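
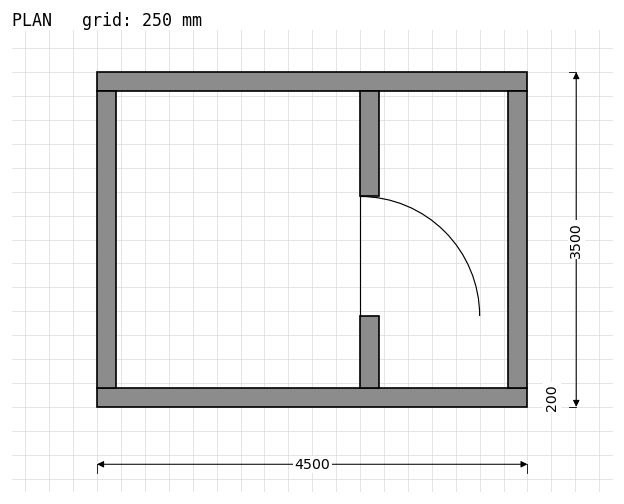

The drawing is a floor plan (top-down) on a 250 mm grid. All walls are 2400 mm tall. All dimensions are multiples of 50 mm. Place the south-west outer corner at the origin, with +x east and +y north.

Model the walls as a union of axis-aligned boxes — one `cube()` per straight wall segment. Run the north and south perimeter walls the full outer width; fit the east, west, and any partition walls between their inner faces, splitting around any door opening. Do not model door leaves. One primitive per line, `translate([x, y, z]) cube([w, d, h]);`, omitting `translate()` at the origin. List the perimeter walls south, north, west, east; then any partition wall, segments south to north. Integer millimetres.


cube([4500, 200, 2400]);
translate([0, 3300, 0]) cube([4500, 200, 2400]);
translate([0, 200, 0]) cube([200, 3100, 2400]);
translate([4300, 200, 0]) cube([200, 3100, 2400]);
translate([2750, 200, 0]) cube([200, 750, 2400]);
translate([2750, 2200, 0]) cube([200, 1100, 2400]);


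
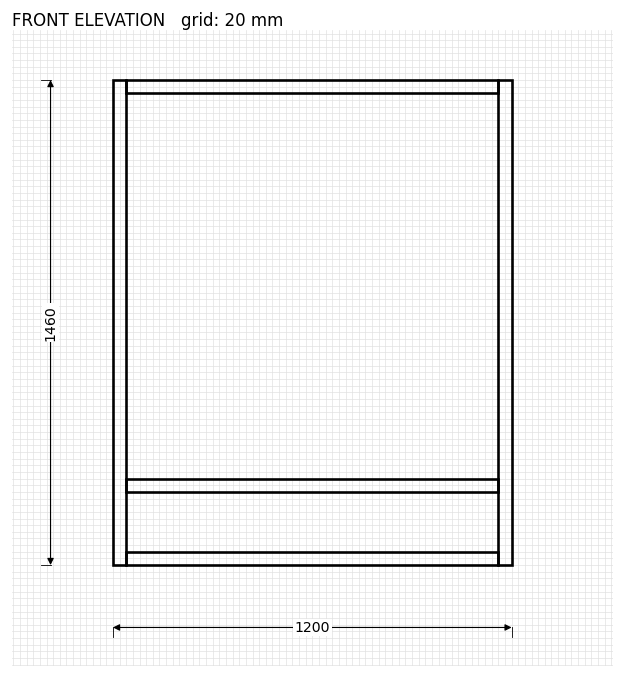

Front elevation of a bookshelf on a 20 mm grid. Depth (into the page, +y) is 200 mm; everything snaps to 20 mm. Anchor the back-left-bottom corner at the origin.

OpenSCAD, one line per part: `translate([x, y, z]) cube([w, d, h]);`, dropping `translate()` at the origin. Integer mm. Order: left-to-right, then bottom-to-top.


cube([40, 200, 1460]);
translate([40, 0, 0]) cube([1120, 200, 40]);
translate([40, 0, 220]) cube([1120, 200, 40]);
translate([40, 0, 1420]) cube([1120, 200, 40]);
translate([1160, 0, 0]) cube([40, 200, 1460]);


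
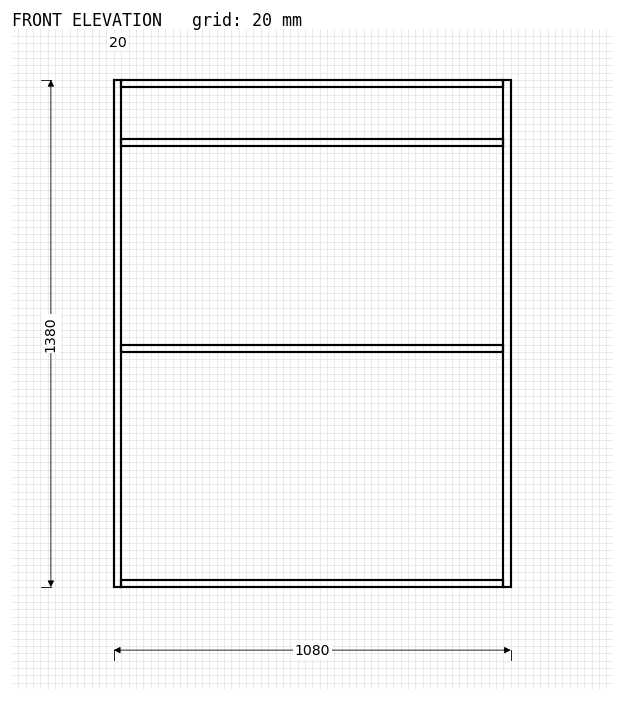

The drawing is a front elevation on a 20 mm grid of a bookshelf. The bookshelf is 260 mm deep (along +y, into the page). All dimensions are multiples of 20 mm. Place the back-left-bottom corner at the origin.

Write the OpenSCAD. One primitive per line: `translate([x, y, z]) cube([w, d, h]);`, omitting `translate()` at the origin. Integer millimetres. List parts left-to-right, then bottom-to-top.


cube([20, 260, 1380]);
translate([20, 0, 0]) cube([1040, 260, 20]);
translate([20, 0, 640]) cube([1040, 260, 20]);
translate([20, 0, 1200]) cube([1040, 260, 20]);
translate([20, 0, 1360]) cube([1040, 260, 20]);
translate([1060, 0, 0]) cube([20, 260, 1380]);


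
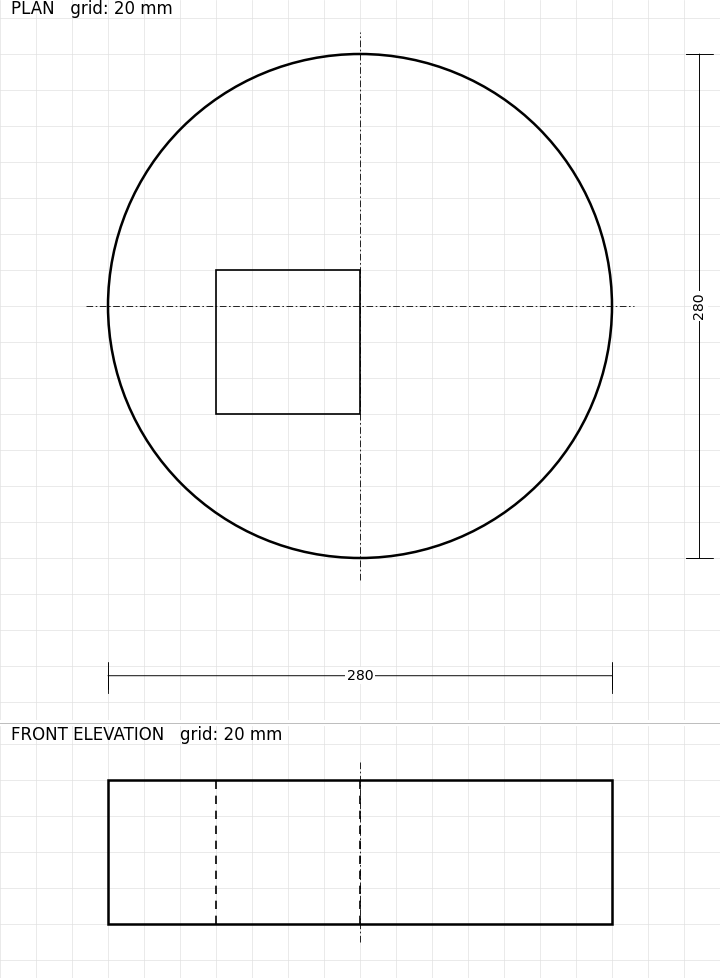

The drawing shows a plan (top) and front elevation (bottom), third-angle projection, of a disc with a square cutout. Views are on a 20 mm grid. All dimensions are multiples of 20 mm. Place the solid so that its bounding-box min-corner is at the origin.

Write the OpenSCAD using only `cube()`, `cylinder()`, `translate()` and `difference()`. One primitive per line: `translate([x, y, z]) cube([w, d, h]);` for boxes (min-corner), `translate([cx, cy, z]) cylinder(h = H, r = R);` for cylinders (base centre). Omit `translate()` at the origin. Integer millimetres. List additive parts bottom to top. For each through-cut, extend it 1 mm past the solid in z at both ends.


difference() {
  translate([140, 140, 0]) cylinder(h = 80, r = 140);
  translate([60, 80, -1]) cube([80, 80, 82]);
}


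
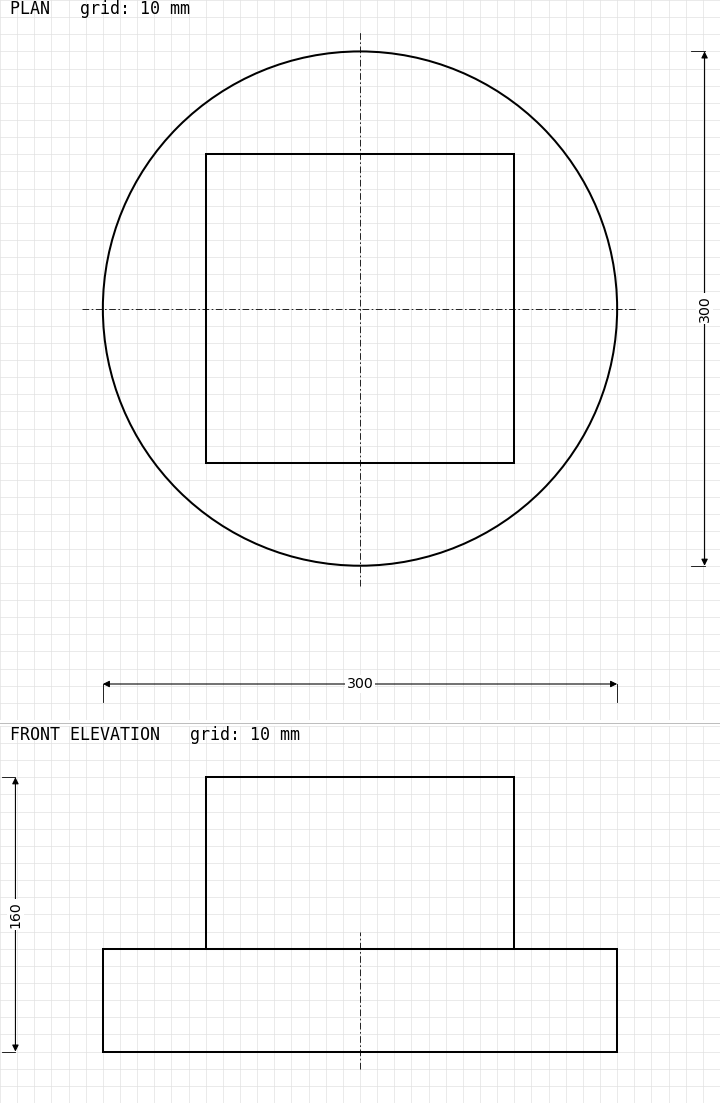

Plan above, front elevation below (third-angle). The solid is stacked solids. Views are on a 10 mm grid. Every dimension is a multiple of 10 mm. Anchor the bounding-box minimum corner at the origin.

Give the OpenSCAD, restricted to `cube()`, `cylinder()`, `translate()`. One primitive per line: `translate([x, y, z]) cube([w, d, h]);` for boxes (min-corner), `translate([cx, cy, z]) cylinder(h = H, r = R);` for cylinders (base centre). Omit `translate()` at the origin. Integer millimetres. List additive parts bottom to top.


translate([150, 150, 0]) cylinder(h = 60, r = 150);
translate([60, 60, 60]) cube([180, 180, 100]);


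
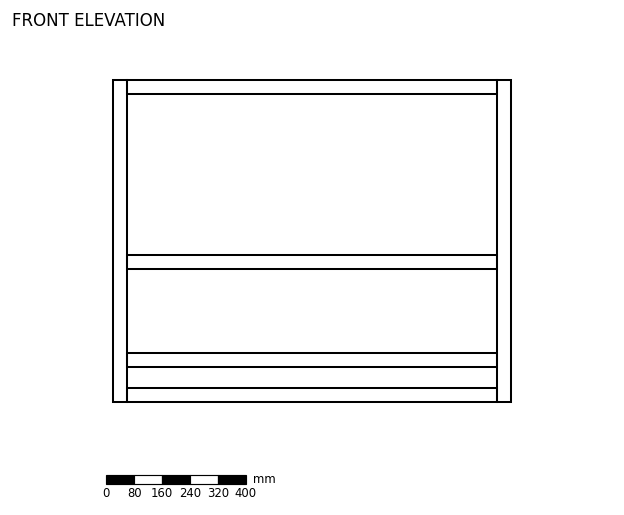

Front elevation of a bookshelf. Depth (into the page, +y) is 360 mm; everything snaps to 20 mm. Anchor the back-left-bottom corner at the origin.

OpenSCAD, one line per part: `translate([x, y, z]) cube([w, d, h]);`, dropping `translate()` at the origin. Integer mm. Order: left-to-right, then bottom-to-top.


cube([40, 360, 920]);
translate([40, 0, 0]) cube([1060, 360, 40]);
translate([40, 0, 100]) cube([1060, 360, 40]);
translate([40, 0, 380]) cube([1060, 360, 40]);
translate([40, 0, 880]) cube([1060, 360, 40]);
translate([1100, 0, 0]) cube([40, 360, 920]);


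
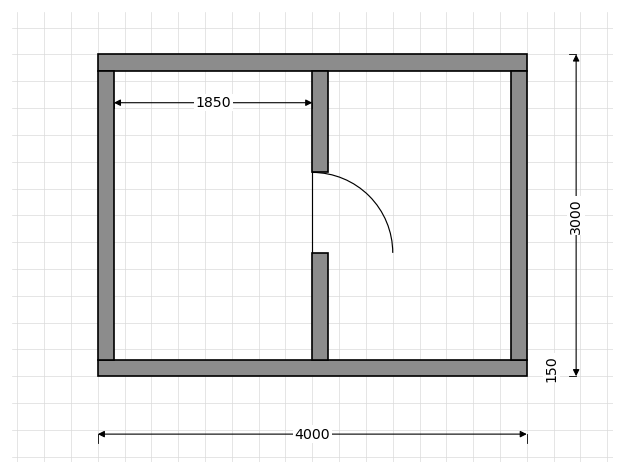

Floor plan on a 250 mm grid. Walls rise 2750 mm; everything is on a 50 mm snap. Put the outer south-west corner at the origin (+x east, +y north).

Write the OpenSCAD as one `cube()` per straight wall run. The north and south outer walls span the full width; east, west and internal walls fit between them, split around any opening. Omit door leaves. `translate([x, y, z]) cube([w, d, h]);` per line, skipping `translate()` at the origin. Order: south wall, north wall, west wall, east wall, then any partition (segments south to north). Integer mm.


cube([4000, 150, 2750]);
translate([0, 2850, 0]) cube([4000, 150, 2750]);
translate([0, 150, 0]) cube([150, 2700, 2750]);
translate([3850, 150, 0]) cube([150, 2700, 2750]);
translate([2000, 150, 0]) cube([150, 1000, 2750]);
translate([2000, 1900, 0]) cube([150, 950, 2750]);


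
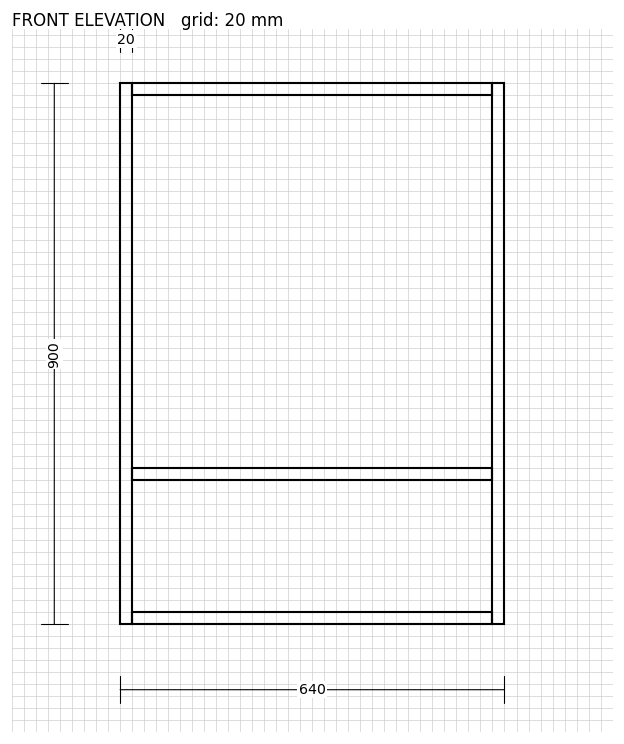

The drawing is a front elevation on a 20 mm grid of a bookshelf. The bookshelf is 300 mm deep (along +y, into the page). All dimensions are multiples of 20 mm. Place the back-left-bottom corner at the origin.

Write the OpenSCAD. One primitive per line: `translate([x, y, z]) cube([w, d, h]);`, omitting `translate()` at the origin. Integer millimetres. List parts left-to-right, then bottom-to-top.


cube([20, 300, 900]);
translate([20, 0, 0]) cube([600, 300, 20]);
translate([20, 0, 240]) cube([600, 300, 20]);
translate([20, 0, 880]) cube([600, 300, 20]);
translate([620, 0, 0]) cube([20, 300, 900]);


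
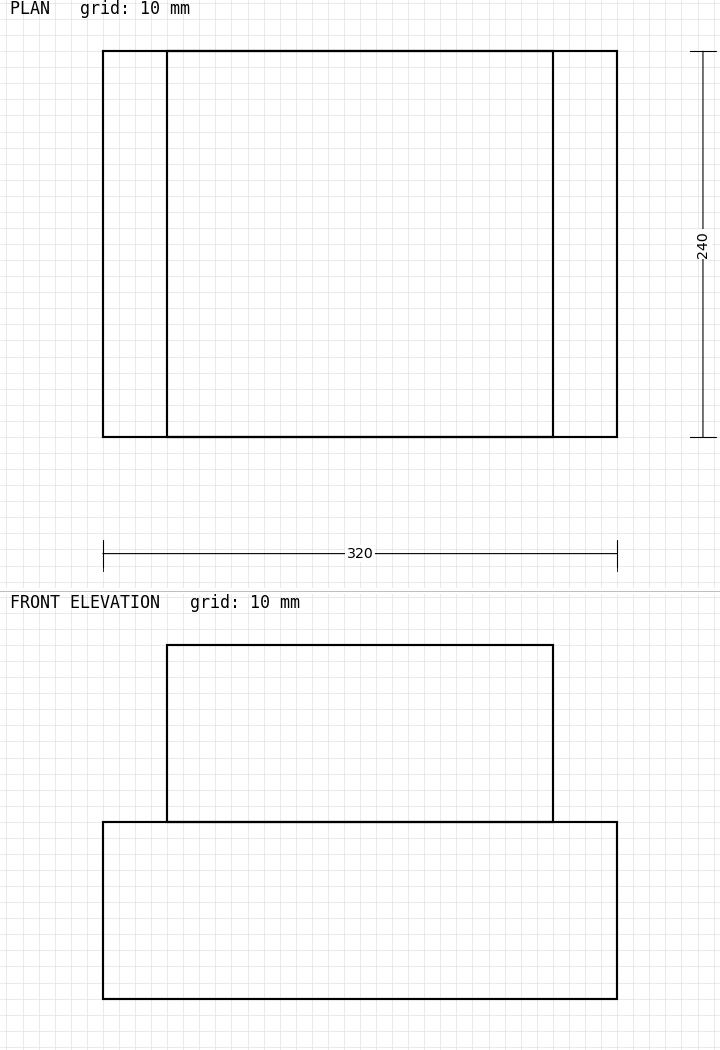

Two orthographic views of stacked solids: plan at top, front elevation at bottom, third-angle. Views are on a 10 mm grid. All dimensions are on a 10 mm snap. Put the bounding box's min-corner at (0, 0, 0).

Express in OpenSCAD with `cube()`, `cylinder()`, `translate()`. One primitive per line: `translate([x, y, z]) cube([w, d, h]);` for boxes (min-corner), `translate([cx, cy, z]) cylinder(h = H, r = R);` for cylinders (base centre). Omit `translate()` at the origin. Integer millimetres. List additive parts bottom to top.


cube([320, 240, 110]);
translate([40, 0, 110]) cube([240, 240, 110]);


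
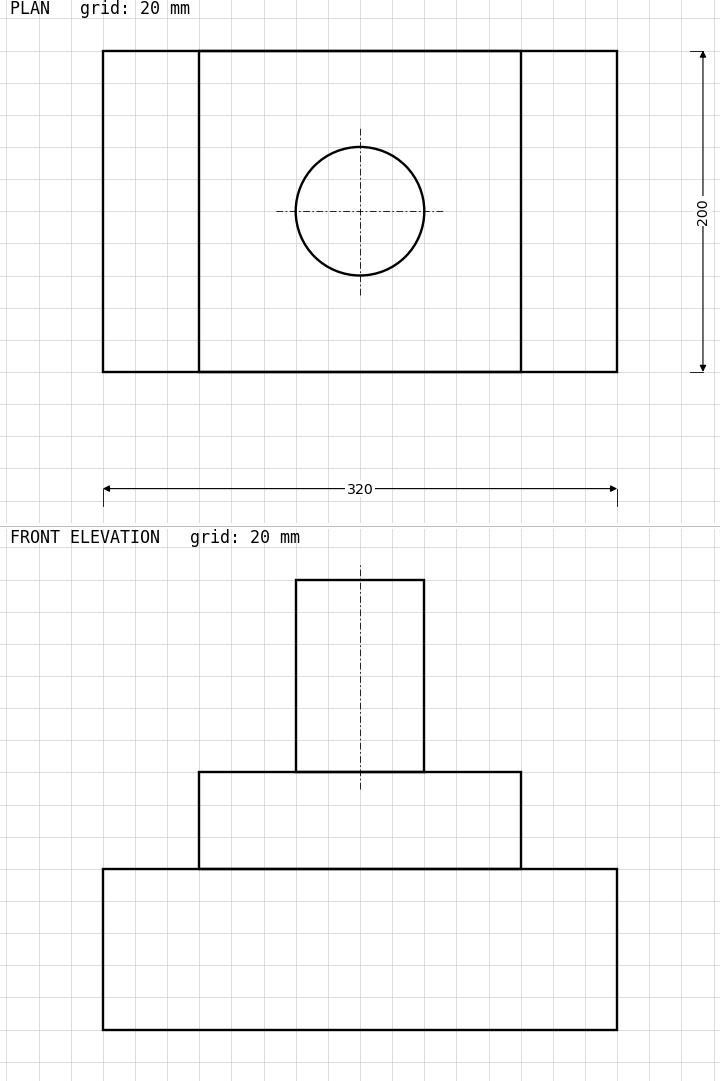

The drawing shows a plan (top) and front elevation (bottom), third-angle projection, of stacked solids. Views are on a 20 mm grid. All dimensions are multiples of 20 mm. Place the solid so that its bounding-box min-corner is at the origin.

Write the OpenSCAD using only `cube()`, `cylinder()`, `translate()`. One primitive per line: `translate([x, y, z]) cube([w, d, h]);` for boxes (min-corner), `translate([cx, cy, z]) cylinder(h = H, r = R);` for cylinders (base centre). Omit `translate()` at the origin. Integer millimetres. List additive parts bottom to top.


cube([320, 200, 100]);
translate([60, 0, 100]) cube([200, 200, 60]);
translate([160, 100, 160]) cylinder(h = 120, r = 40);


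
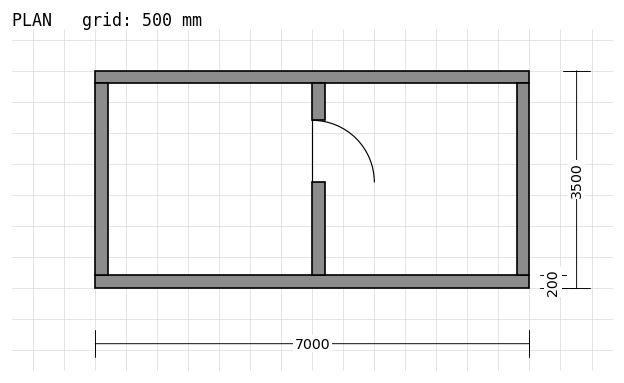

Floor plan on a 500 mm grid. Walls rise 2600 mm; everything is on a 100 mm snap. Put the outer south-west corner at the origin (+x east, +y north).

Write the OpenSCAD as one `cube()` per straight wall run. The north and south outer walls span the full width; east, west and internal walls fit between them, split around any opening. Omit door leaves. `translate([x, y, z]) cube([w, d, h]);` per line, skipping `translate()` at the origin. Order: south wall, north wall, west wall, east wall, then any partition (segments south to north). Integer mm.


cube([7000, 200, 2600]);
translate([0, 3300, 0]) cube([7000, 200, 2600]);
translate([0, 200, 0]) cube([200, 3100, 2600]);
translate([6800, 200, 0]) cube([200, 3100, 2600]);
translate([3500, 200, 0]) cube([200, 1500, 2600]);
translate([3500, 2700, 0]) cube([200, 600, 2600]);


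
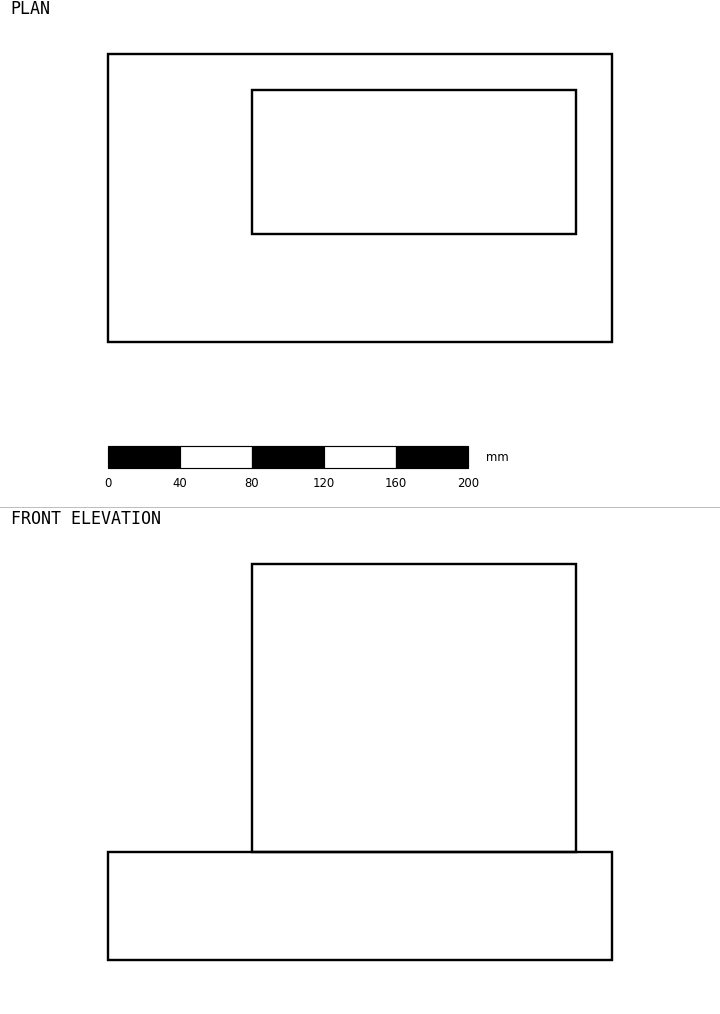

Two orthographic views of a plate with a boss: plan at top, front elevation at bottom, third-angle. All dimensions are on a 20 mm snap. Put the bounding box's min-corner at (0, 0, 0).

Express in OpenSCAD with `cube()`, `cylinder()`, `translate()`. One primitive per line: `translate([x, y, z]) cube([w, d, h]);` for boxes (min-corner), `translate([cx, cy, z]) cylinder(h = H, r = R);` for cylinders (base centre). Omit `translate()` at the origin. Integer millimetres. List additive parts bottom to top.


cube([280, 160, 60]);
translate([80, 60, 60]) cube([180, 80, 160]);


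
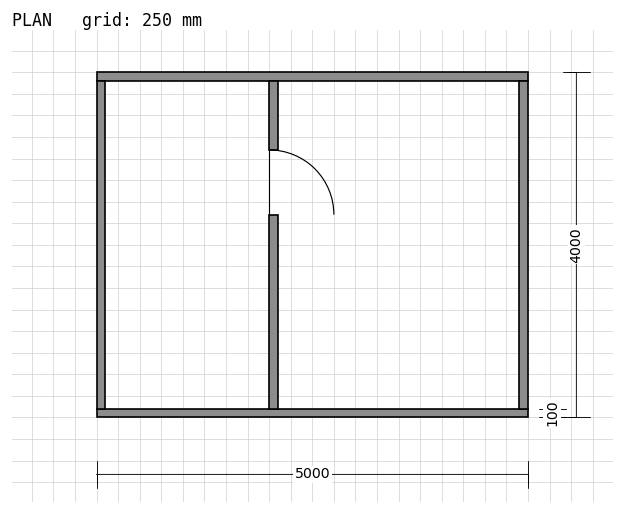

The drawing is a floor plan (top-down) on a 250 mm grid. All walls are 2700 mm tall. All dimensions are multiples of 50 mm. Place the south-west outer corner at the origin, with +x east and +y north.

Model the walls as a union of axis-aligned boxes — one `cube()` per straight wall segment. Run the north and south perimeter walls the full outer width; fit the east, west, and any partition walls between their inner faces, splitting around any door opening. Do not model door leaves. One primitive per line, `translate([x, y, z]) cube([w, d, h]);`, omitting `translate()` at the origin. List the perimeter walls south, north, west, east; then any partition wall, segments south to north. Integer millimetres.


cube([5000, 100, 2700]);
translate([0, 3900, 0]) cube([5000, 100, 2700]);
translate([0, 100, 0]) cube([100, 3800, 2700]);
translate([4900, 100, 0]) cube([100, 3800, 2700]);
translate([2000, 100, 0]) cube([100, 2250, 2700]);
translate([2000, 3100, 0]) cube([100, 800, 2700]);


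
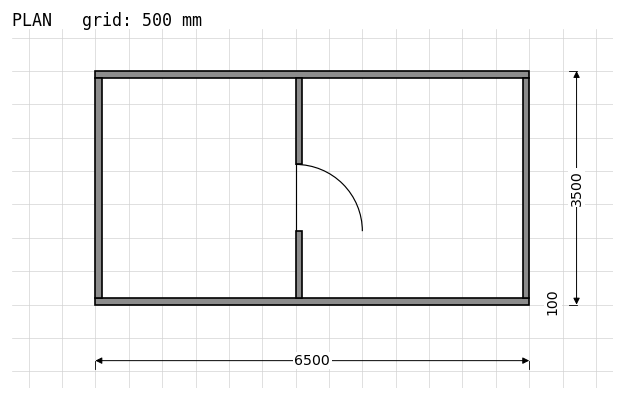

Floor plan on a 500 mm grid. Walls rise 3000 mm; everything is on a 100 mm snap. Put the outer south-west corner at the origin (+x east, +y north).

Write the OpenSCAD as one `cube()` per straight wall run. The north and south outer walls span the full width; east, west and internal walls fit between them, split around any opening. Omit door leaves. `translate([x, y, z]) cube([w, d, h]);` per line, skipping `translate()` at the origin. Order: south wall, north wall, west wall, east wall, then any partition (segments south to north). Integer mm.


cube([6500, 100, 3000]);
translate([0, 3400, 0]) cube([6500, 100, 3000]);
translate([0, 100, 0]) cube([100, 3300, 3000]);
translate([6400, 100, 0]) cube([100, 3300, 3000]);
translate([3000, 100, 0]) cube([100, 1000, 3000]);
translate([3000, 2100, 0]) cube([100, 1300, 3000]);


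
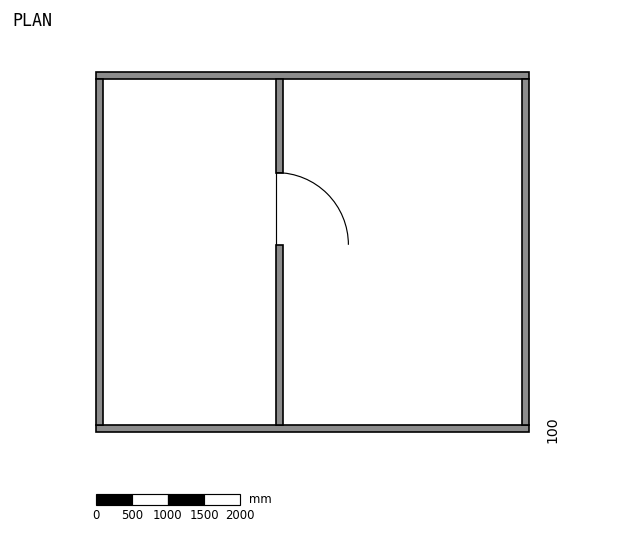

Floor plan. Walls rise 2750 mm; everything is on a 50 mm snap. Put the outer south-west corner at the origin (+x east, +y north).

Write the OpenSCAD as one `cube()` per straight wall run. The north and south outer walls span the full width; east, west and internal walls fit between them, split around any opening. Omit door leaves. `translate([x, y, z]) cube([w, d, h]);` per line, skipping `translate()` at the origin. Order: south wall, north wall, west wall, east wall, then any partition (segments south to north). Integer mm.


cube([6000, 100, 2750]);
translate([0, 4900, 0]) cube([6000, 100, 2750]);
translate([0, 100, 0]) cube([100, 4800, 2750]);
translate([5900, 100, 0]) cube([100, 4800, 2750]);
translate([2500, 100, 0]) cube([100, 2500, 2750]);
translate([2500, 3600, 0]) cube([100, 1300, 2750]);


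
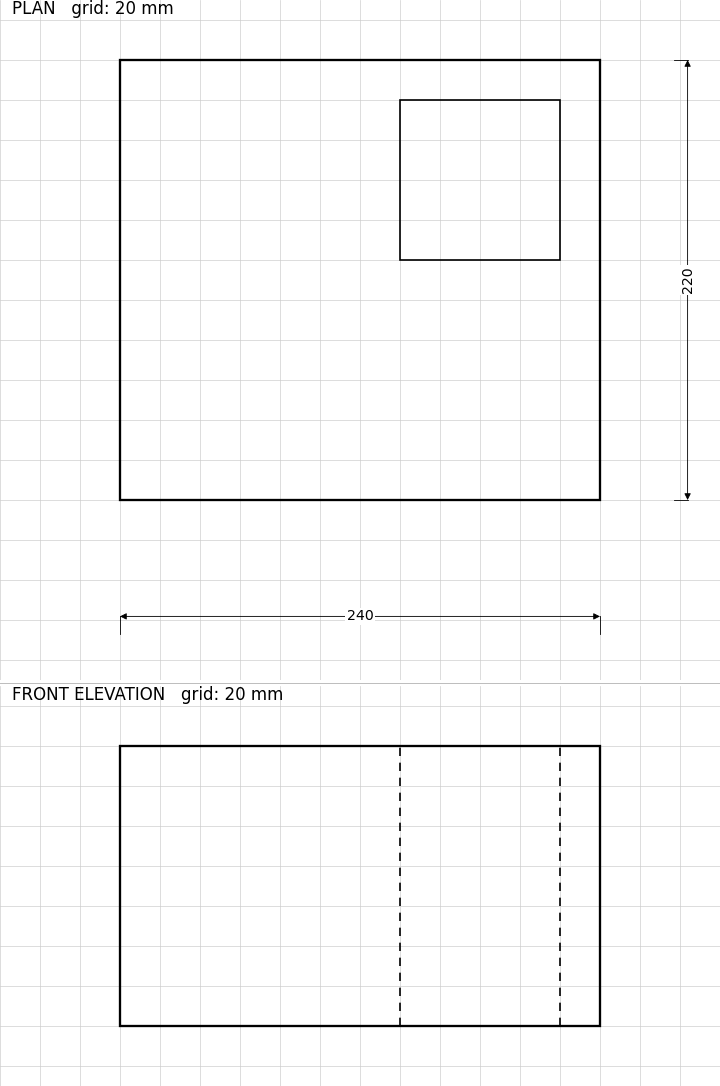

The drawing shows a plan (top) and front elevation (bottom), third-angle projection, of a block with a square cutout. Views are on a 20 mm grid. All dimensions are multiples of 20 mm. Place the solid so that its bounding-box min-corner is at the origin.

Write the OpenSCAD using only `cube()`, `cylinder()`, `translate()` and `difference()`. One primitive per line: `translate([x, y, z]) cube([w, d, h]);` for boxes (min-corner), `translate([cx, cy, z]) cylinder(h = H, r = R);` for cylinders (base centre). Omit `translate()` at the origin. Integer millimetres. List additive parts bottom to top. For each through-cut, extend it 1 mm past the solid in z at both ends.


difference() {
  cube([240, 220, 140]);
  translate([140, 120, -1]) cube([80, 80, 142]);
}


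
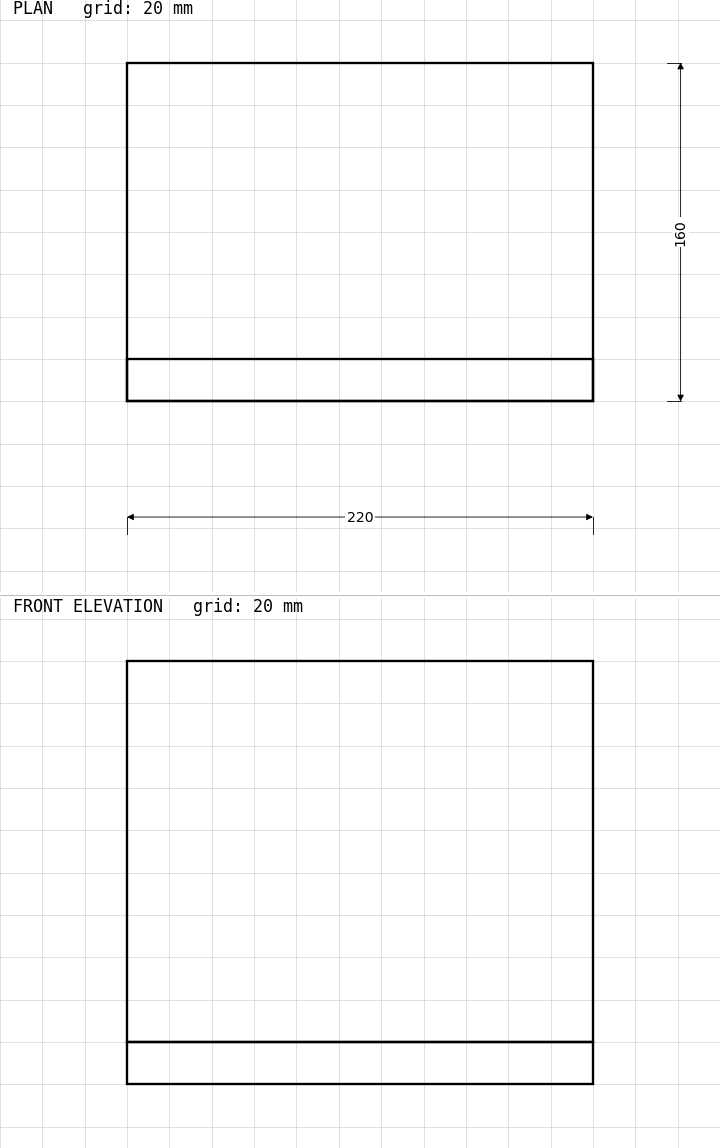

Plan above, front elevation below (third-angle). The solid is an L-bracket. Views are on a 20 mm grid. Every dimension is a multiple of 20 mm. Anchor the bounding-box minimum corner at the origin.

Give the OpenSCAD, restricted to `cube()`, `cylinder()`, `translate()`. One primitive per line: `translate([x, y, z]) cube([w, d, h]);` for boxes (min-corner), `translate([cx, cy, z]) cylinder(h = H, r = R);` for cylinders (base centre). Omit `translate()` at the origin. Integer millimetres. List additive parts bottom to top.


cube([220, 160, 20]);
translate([0, 0, 20]) cube([220, 20, 180]);


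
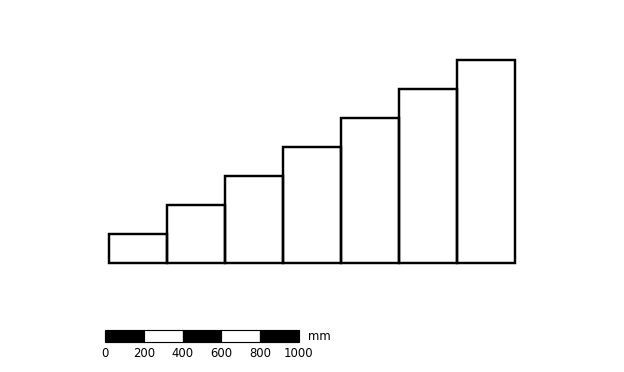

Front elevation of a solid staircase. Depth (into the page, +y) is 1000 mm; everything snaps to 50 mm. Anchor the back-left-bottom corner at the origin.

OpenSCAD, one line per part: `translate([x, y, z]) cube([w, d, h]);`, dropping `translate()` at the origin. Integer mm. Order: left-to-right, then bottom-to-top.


cube([300, 1000, 150]);
translate([300, 0, 0]) cube([300, 1000, 300]);
translate([600, 0, 0]) cube([300, 1000, 450]);
translate([900, 0, 0]) cube([300, 1000, 600]);
translate([1200, 0, 0]) cube([300, 1000, 750]);
translate([1500, 0, 0]) cube([300, 1000, 900]);
translate([1800, 0, 0]) cube([300, 1000, 1050]);


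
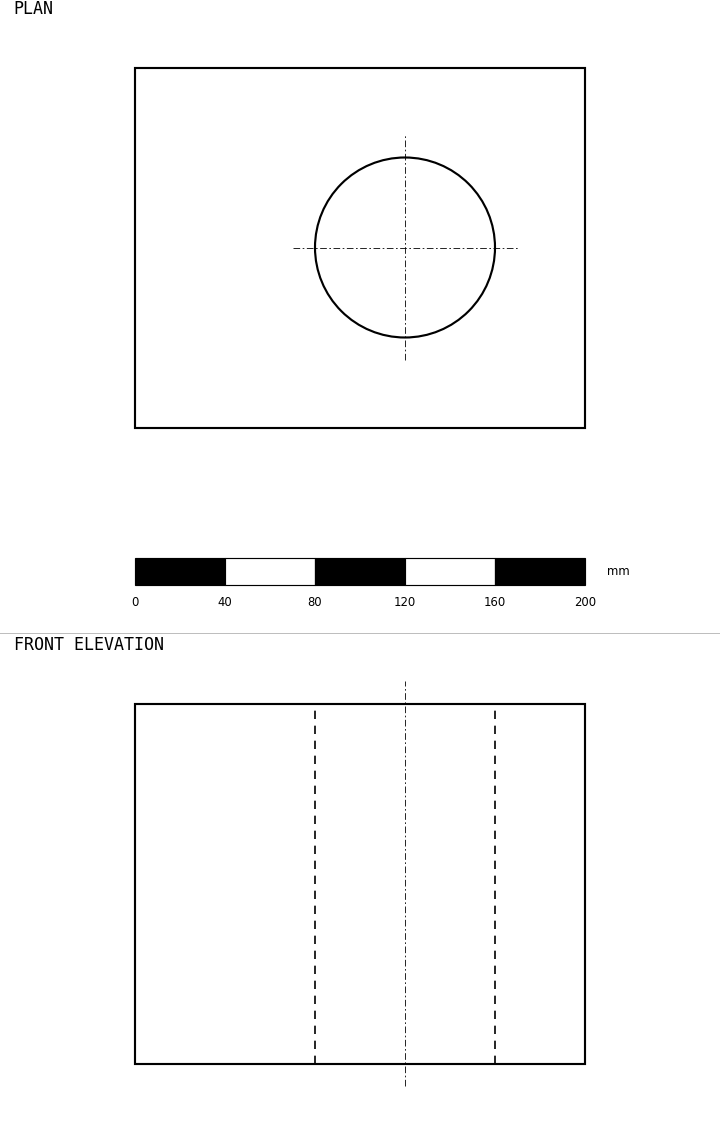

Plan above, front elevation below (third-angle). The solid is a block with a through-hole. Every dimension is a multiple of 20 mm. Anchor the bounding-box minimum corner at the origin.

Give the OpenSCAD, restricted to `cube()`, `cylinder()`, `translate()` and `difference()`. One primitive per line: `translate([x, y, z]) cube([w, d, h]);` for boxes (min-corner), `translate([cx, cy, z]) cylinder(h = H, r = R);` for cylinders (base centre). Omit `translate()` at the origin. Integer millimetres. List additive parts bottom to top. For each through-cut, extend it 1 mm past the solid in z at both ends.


difference() {
  cube([200, 160, 160]);
  translate([120, 80, -1]) cylinder(h = 162, r = 40);
}


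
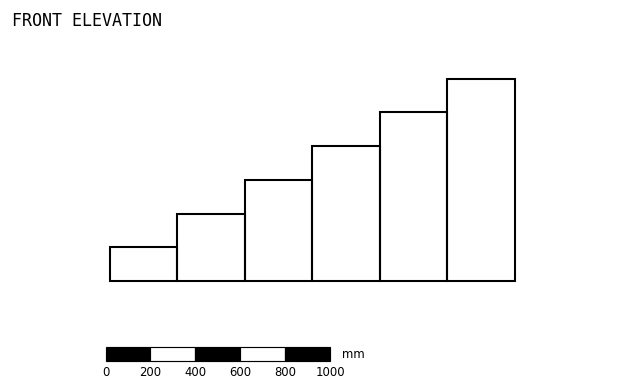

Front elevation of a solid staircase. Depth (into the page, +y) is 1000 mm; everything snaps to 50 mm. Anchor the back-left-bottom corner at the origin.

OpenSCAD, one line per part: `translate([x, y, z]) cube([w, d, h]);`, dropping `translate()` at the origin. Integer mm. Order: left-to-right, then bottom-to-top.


cube([300, 1000, 150]);
translate([300, 0, 0]) cube([300, 1000, 300]);
translate([600, 0, 0]) cube([300, 1000, 450]);
translate([900, 0, 0]) cube([300, 1000, 600]);
translate([1200, 0, 0]) cube([300, 1000, 750]);
translate([1500, 0, 0]) cube([300, 1000, 900]);


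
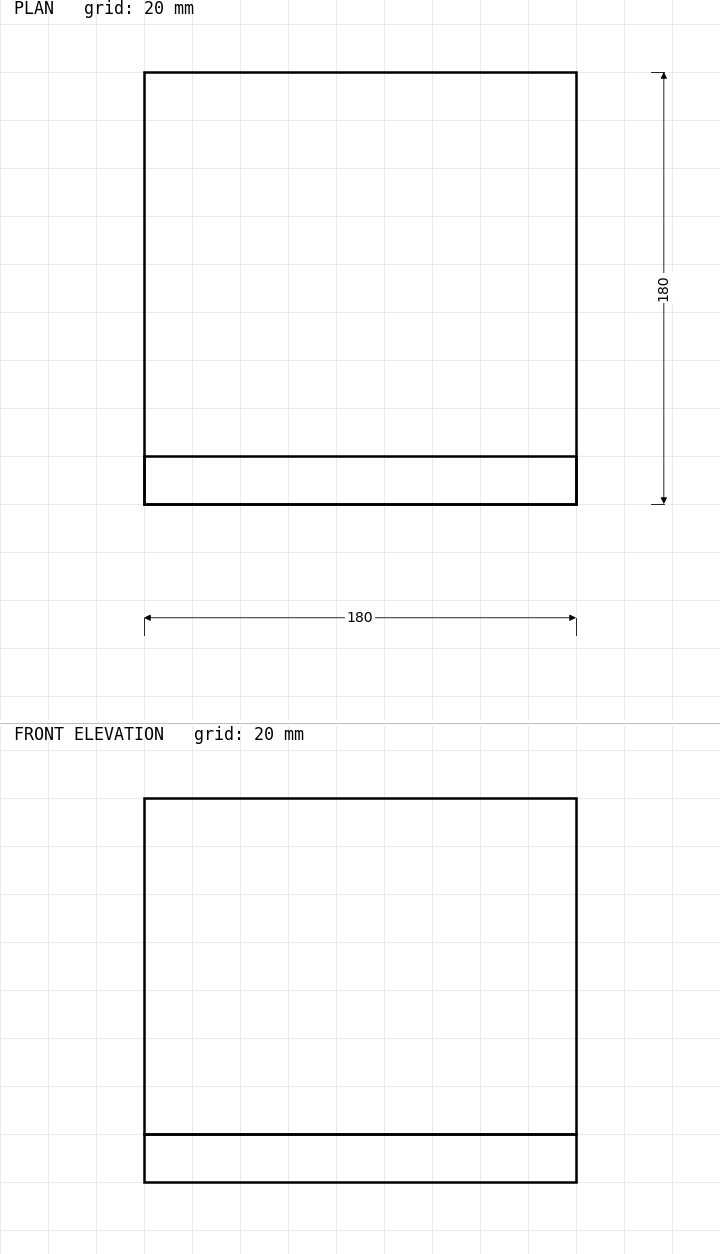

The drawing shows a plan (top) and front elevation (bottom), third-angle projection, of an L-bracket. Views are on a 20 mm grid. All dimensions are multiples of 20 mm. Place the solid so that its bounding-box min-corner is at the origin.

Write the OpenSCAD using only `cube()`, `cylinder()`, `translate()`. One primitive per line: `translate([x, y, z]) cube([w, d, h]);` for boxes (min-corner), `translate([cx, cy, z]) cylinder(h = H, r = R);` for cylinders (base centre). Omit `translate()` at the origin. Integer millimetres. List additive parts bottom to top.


cube([180, 180, 20]);
translate([0, 0, 20]) cube([180, 20, 140]);


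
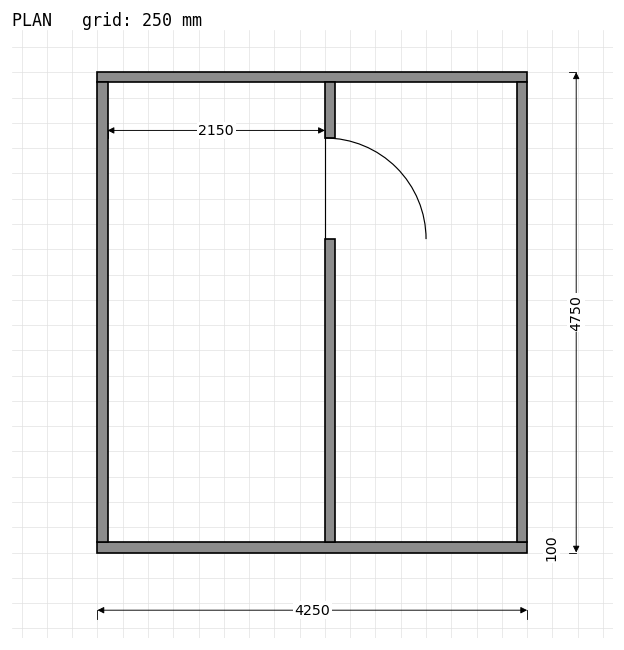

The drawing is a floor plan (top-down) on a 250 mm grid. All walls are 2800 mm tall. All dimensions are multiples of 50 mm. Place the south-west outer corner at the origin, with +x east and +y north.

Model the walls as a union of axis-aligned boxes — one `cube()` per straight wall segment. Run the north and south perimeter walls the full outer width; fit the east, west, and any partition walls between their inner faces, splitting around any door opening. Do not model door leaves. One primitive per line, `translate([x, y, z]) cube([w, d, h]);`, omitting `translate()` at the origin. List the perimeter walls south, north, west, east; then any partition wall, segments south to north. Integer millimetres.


cube([4250, 100, 2800]);
translate([0, 4650, 0]) cube([4250, 100, 2800]);
translate([0, 100, 0]) cube([100, 4550, 2800]);
translate([4150, 100, 0]) cube([100, 4550, 2800]);
translate([2250, 100, 0]) cube([100, 3000, 2800]);
translate([2250, 4100, 0]) cube([100, 550, 2800]);


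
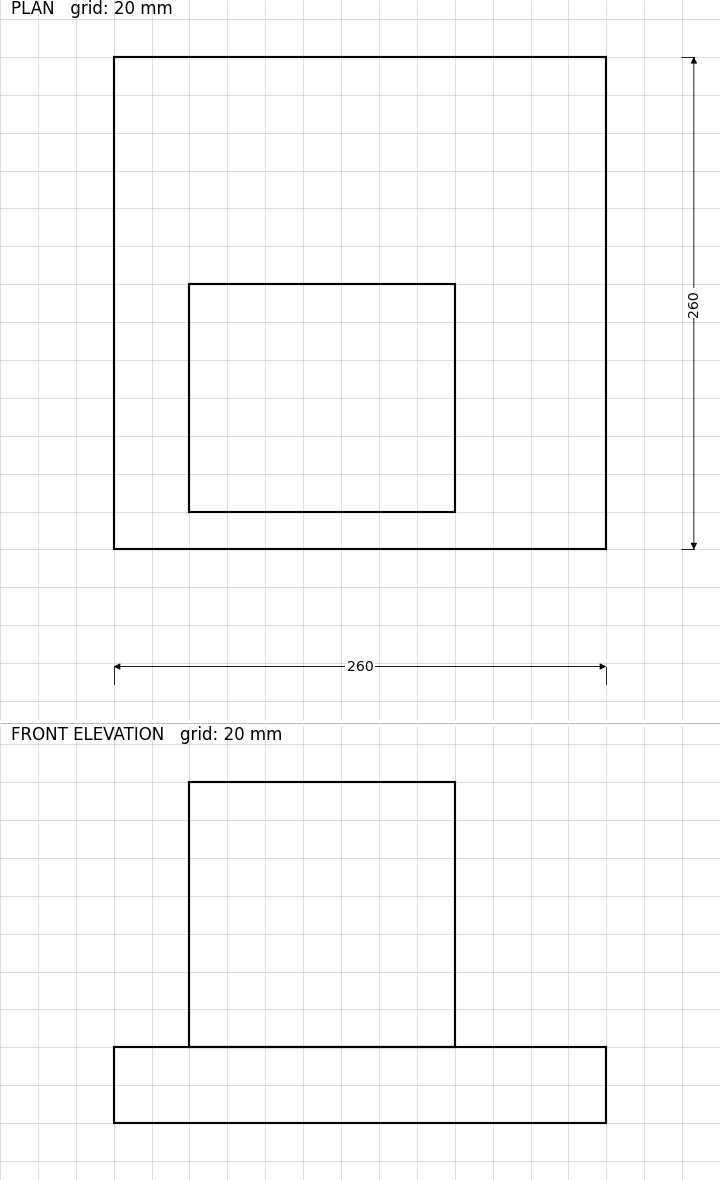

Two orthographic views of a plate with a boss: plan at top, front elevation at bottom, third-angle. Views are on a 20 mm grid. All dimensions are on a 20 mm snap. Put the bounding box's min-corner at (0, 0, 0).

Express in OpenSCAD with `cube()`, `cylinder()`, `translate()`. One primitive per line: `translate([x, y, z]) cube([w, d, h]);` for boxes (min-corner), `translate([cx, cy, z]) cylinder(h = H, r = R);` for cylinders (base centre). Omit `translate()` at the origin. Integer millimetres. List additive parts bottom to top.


cube([260, 260, 40]);
translate([40, 20, 40]) cube([140, 120, 140]);


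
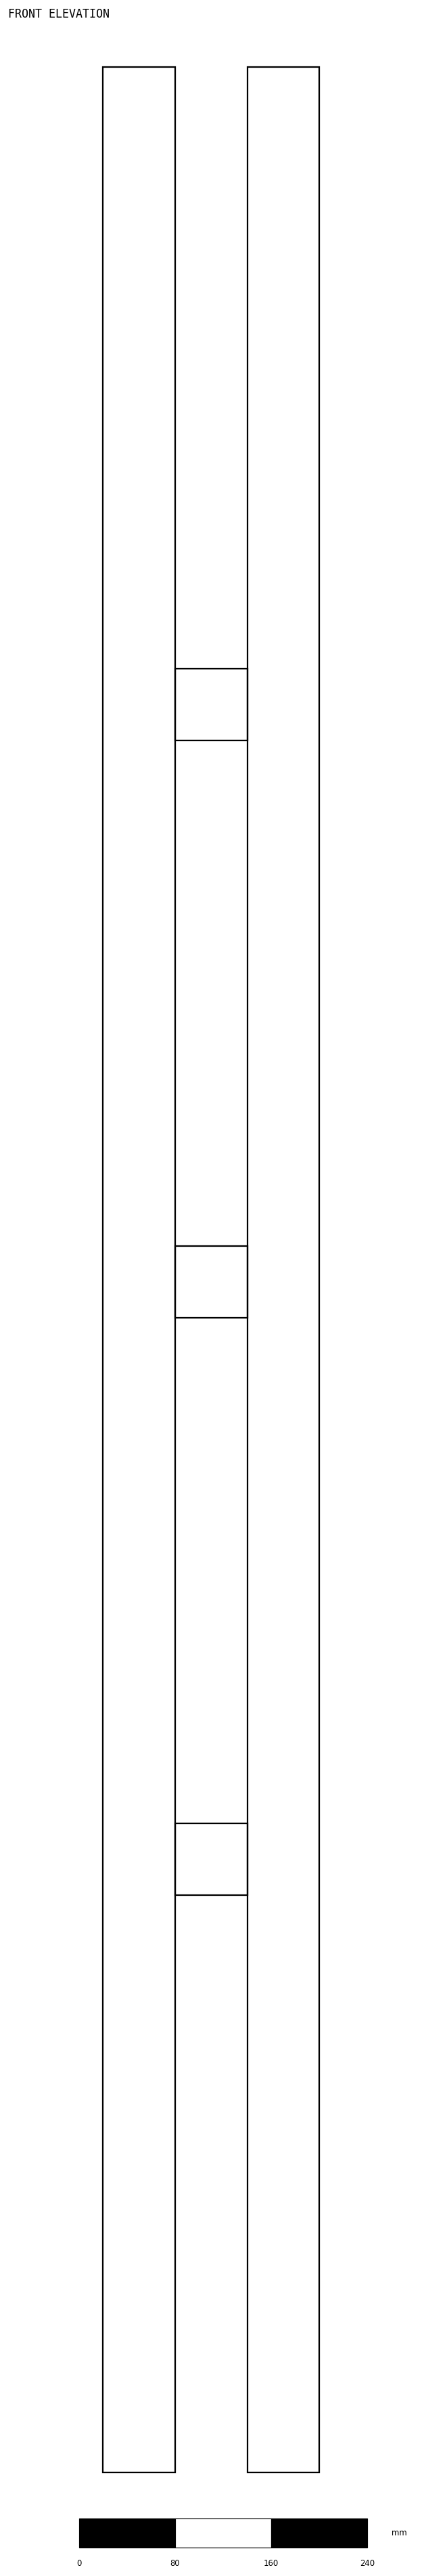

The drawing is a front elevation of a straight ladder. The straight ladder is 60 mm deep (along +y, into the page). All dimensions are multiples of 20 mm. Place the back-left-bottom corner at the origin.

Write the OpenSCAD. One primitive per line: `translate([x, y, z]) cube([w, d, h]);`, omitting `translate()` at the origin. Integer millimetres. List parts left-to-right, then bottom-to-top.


cube([60, 60, 2000]);
translate([60, 0, 480]) cube([60, 60, 60]);
translate([60, 0, 960]) cube([60, 60, 60]);
translate([60, 0, 1440]) cube([60, 60, 60]);
translate([120, 0, 0]) cube([60, 60, 2000]);


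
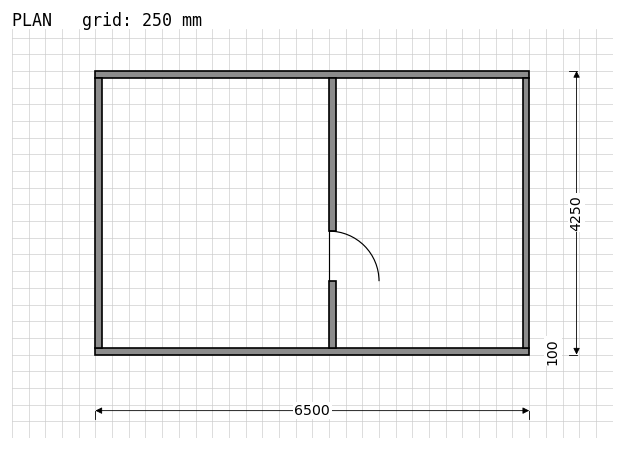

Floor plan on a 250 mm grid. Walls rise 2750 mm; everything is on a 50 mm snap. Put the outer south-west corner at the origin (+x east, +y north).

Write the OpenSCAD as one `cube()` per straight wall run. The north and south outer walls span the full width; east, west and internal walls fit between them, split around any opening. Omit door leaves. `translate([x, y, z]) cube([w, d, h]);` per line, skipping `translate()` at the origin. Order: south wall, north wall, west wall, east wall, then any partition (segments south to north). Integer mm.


cube([6500, 100, 2750]);
translate([0, 4150, 0]) cube([6500, 100, 2750]);
translate([0, 100, 0]) cube([100, 4050, 2750]);
translate([6400, 100, 0]) cube([100, 4050, 2750]);
translate([3500, 100, 0]) cube([100, 1000, 2750]);
translate([3500, 1850, 0]) cube([100, 2300, 2750]);


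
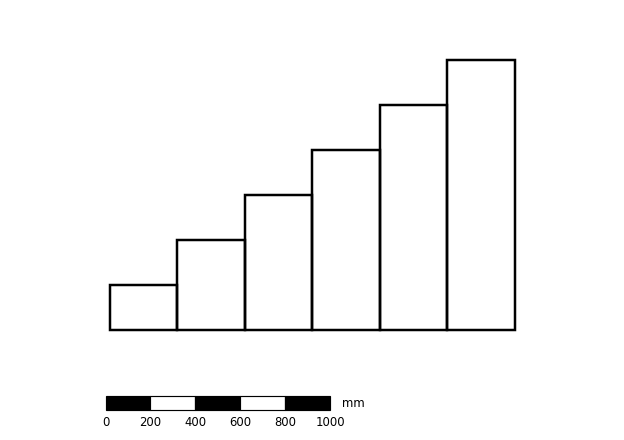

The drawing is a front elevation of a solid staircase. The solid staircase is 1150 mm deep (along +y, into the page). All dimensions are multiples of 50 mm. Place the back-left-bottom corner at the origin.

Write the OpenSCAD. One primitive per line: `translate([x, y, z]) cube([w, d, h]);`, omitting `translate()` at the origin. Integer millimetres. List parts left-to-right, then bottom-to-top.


cube([300, 1150, 200]);
translate([300, 0, 0]) cube([300, 1150, 400]);
translate([600, 0, 0]) cube([300, 1150, 600]);
translate([900, 0, 0]) cube([300, 1150, 800]);
translate([1200, 0, 0]) cube([300, 1150, 1000]);
translate([1500, 0, 0]) cube([300, 1150, 1200]);


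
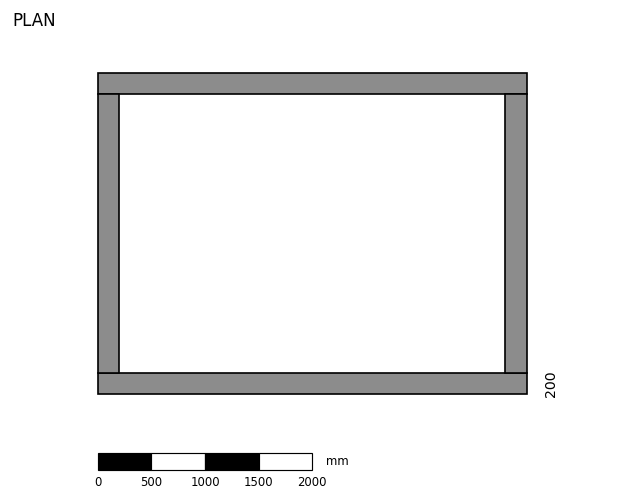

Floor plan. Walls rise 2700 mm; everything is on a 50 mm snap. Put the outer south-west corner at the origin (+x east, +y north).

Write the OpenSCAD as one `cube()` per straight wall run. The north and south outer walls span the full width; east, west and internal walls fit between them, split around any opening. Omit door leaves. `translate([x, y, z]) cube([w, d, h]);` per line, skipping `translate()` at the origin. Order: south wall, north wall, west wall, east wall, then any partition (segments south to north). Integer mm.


cube([4000, 200, 2700]);
translate([0, 2800, 0]) cube([4000, 200, 2700]);
translate([0, 200, 0]) cube([200, 2600, 2700]);
translate([3800, 200, 0]) cube([200, 2600, 2700]);


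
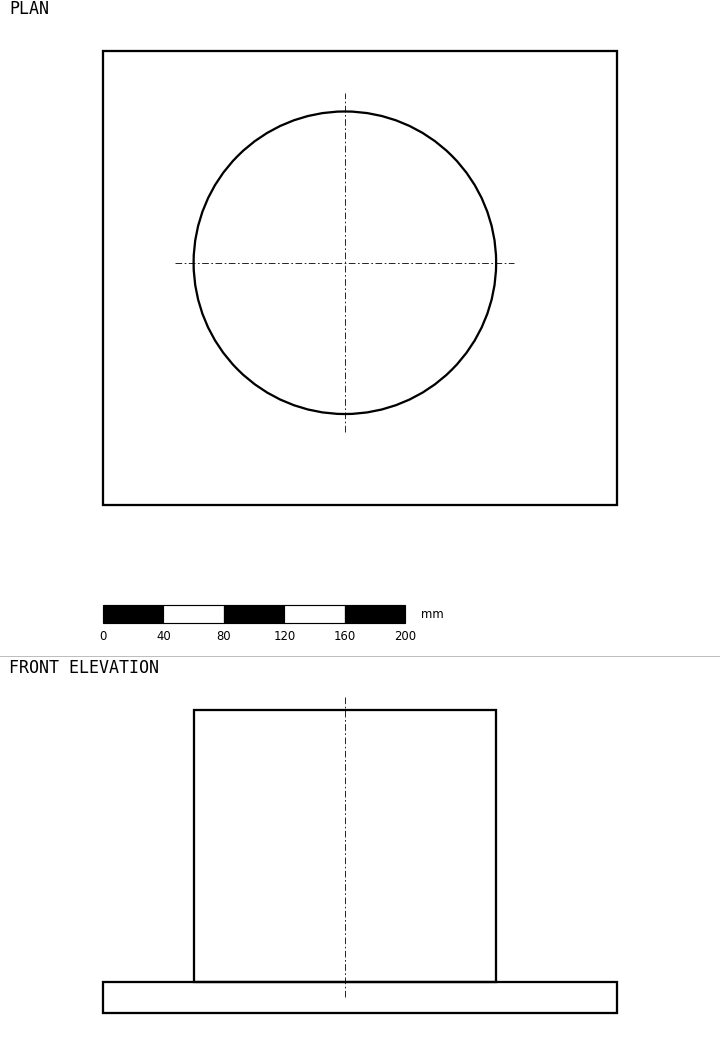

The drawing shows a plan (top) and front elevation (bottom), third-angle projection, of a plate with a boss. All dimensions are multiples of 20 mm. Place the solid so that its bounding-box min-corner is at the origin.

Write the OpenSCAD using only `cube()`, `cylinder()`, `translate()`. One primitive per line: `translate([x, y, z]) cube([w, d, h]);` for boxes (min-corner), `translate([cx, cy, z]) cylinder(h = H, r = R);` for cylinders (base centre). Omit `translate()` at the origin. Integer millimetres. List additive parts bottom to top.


cube([340, 300, 20]);
translate([160, 160, 20]) cylinder(h = 180, r = 100);


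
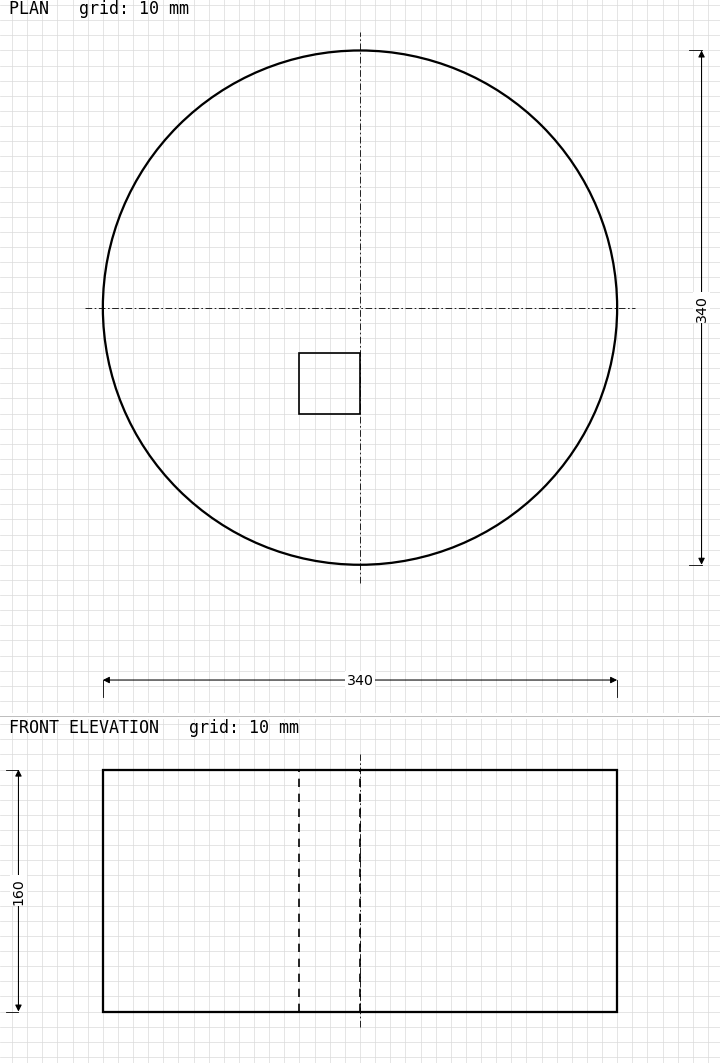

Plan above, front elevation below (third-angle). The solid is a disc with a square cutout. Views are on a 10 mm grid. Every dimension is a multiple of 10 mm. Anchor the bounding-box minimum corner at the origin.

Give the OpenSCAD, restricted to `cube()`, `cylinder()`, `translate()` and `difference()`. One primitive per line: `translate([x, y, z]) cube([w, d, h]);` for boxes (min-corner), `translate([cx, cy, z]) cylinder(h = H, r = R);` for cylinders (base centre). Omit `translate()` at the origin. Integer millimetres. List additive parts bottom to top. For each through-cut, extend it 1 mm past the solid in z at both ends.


difference() {
  translate([170, 170, 0]) cylinder(h = 160, r = 170);
  translate([130, 100, -1]) cube([40, 40, 162]);
}


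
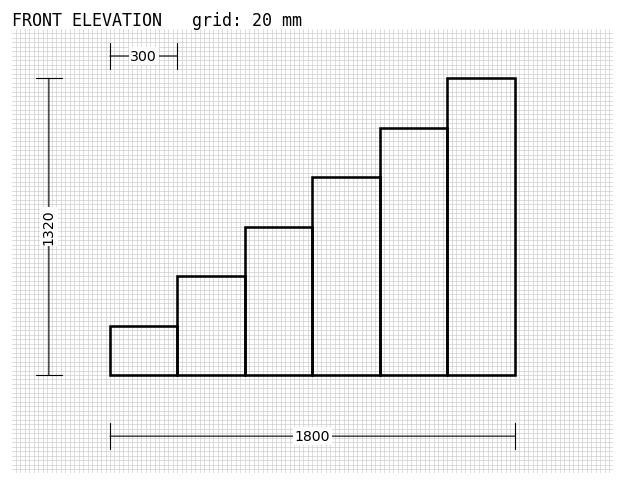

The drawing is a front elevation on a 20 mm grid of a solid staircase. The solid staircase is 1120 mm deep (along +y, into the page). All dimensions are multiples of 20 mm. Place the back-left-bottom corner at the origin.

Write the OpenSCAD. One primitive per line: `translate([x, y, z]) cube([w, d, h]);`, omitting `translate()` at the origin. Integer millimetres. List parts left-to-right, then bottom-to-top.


cube([300, 1120, 220]);
translate([300, 0, 0]) cube([300, 1120, 440]);
translate([600, 0, 0]) cube([300, 1120, 660]);
translate([900, 0, 0]) cube([300, 1120, 880]);
translate([1200, 0, 0]) cube([300, 1120, 1100]);
translate([1500, 0, 0]) cube([300, 1120, 1320]);


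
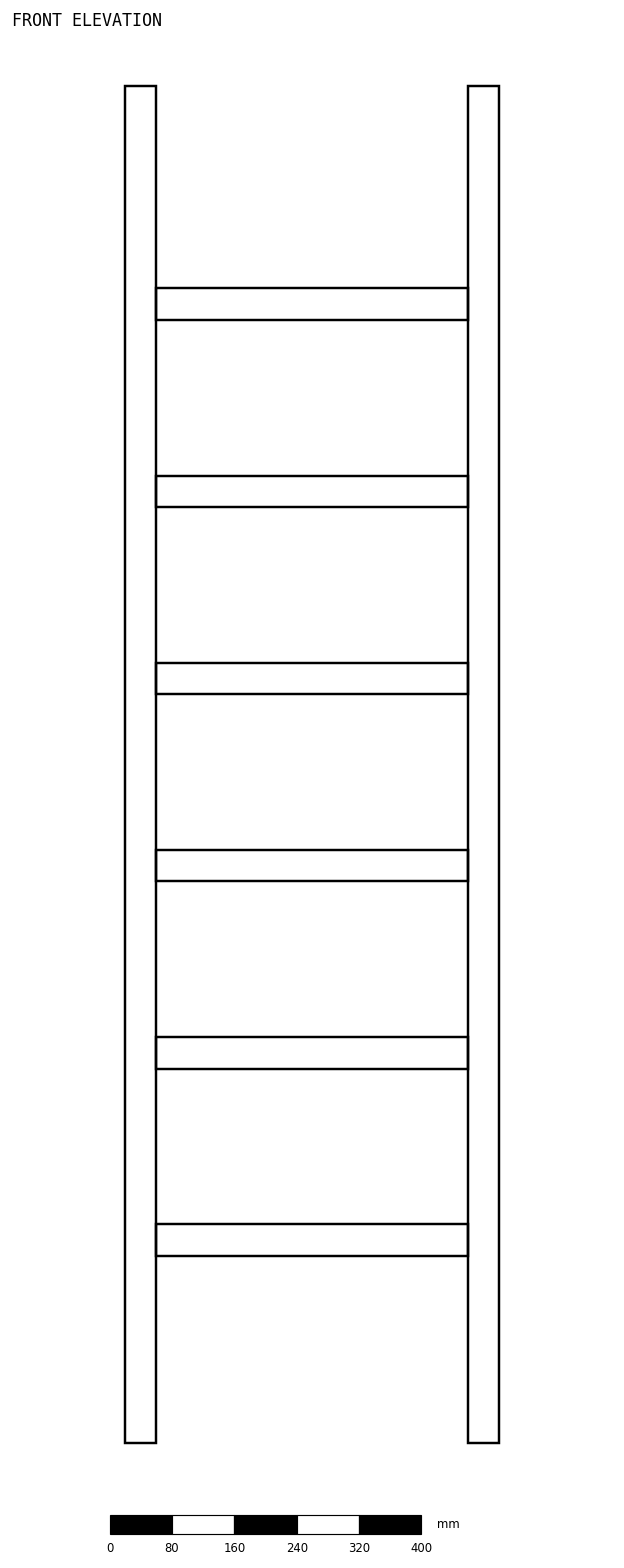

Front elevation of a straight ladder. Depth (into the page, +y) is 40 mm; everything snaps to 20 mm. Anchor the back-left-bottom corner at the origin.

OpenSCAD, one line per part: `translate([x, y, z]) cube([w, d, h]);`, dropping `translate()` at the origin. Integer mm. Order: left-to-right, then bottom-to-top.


cube([40, 40, 1740]);
translate([40, 0, 240]) cube([400, 40, 40]);
translate([40, 0, 480]) cube([400, 40, 40]);
translate([40, 0, 720]) cube([400, 40, 40]);
translate([40, 0, 960]) cube([400, 40, 40]);
translate([40, 0, 1200]) cube([400, 40, 40]);
translate([40, 0, 1440]) cube([400, 40, 40]);
translate([440, 0, 0]) cube([40, 40, 1740]);


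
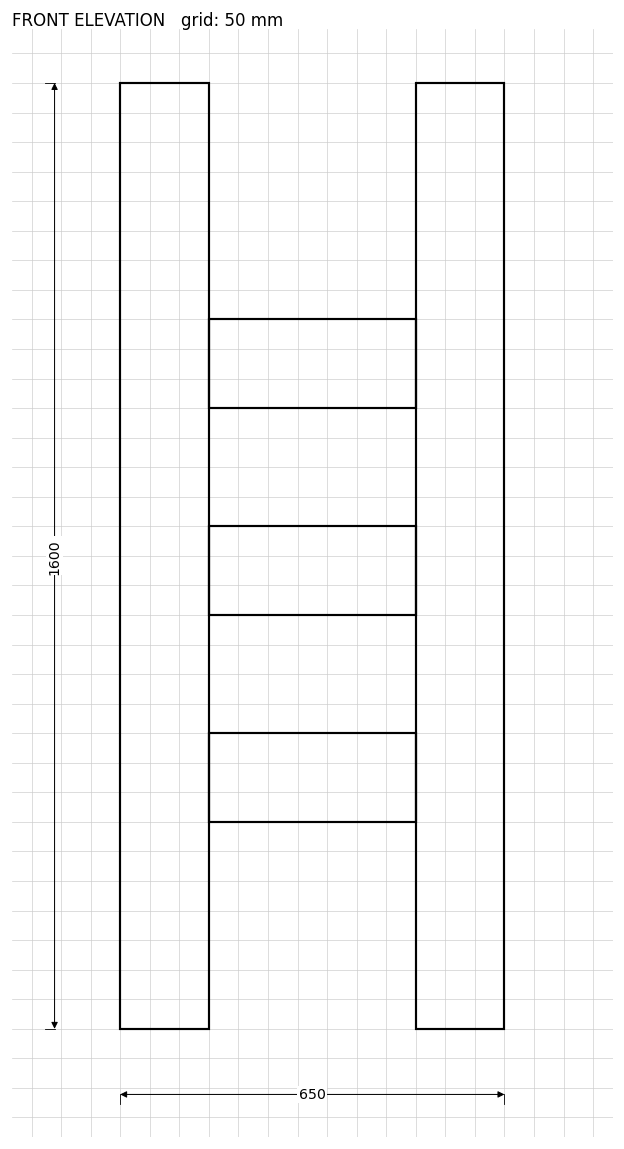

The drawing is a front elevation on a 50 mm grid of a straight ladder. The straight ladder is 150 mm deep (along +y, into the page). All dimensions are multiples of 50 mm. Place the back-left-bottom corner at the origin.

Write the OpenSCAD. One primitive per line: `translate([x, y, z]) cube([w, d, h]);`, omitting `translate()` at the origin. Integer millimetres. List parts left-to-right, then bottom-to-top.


cube([150, 150, 1600]);
translate([150, 0, 350]) cube([350, 150, 150]);
translate([150, 0, 700]) cube([350, 150, 150]);
translate([150, 0, 1050]) cube([350, 150, 150]);
translate([500, 0, 0]) cube([150, 150, 1600]);


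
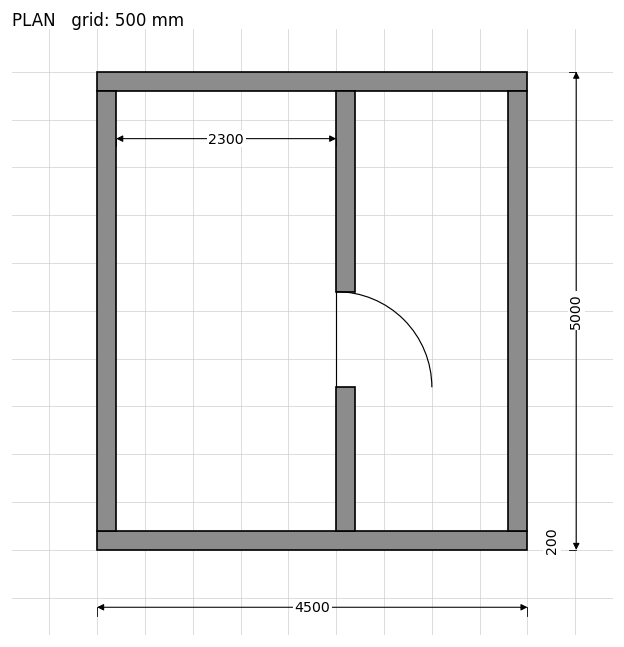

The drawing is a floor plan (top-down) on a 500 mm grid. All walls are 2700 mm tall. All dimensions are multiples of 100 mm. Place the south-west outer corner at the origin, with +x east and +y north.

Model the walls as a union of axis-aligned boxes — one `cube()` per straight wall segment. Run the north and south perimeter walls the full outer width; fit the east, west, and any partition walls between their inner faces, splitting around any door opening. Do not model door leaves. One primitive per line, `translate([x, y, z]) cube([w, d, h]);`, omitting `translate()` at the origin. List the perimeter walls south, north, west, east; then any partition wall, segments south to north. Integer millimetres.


cube([4500, 200, 2700]);
translate([0, 4800, 0]) cube([4500, 200, 2700]);
translate([0, 200, 0]) cube([200, 4600, 2700]);
translate([4300, 200, 0]) cube([200, 4600, 2700]);
translate([2500, 200, 0]) cube([200, 1500, 2700]);
translate([2500, 2700, 0]) cube([200, 2100, 2700]);


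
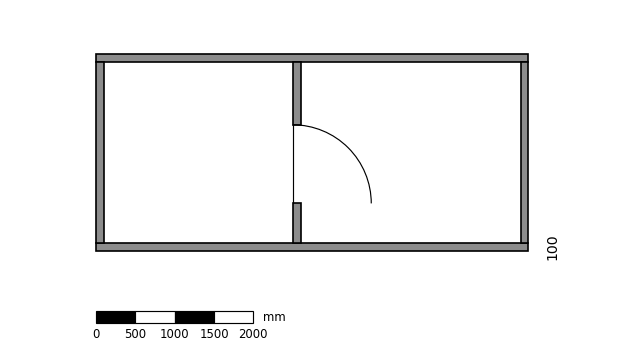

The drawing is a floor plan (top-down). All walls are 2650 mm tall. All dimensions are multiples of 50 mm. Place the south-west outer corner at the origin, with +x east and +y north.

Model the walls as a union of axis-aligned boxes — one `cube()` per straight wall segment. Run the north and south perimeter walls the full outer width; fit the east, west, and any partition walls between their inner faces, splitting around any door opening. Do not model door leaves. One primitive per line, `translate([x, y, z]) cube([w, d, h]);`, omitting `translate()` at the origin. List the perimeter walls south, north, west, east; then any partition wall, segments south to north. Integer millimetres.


cube([5500, 100, 2650]);
translate([0, 2400, 0]) cube([5500, 100, 2650]);
translate([0, 100, 0]) cube([100, 2300, 2650]);
translate([5400, 100, 0]) cube([100, 2300, 2650]);
translate([2500, 100, 0]) cube([100, 500, 2650]);
translate([2500, 1600, 0]) cube([100, 800, 2650]);


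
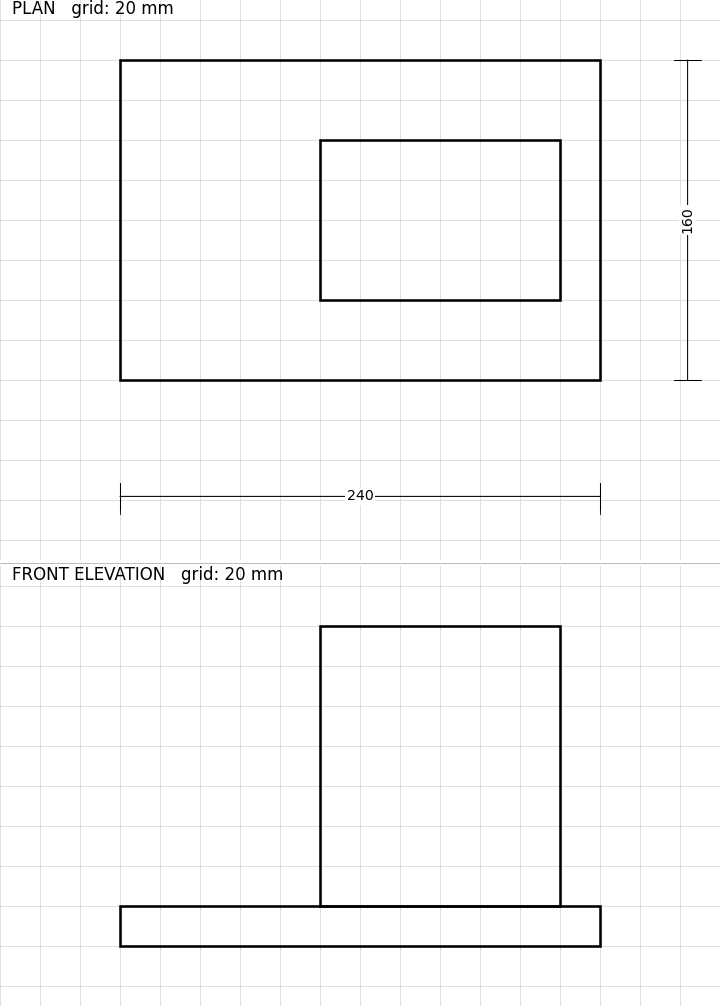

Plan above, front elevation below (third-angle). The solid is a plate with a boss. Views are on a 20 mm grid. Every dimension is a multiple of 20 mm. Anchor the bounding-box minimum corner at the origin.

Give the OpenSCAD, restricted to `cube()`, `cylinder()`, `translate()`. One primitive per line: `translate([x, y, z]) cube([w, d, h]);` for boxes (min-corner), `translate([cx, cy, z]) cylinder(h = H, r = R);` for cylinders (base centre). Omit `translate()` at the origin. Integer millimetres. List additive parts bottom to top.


cube([240, 160, 20]);
translate([100, 40, 20]) cube([120, 80, 140]);


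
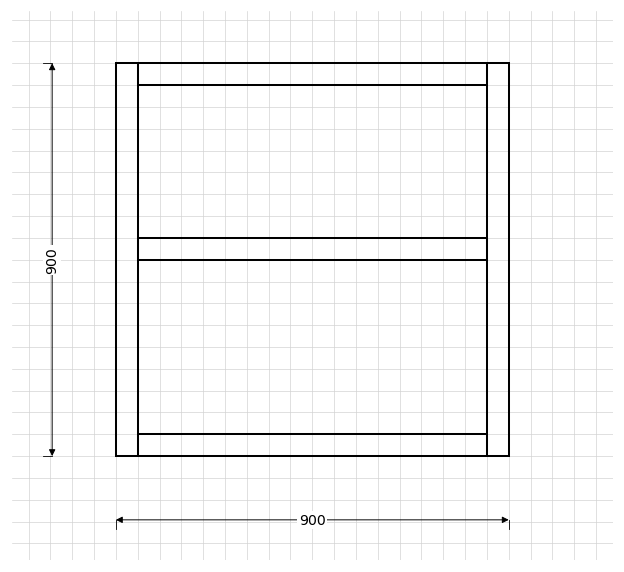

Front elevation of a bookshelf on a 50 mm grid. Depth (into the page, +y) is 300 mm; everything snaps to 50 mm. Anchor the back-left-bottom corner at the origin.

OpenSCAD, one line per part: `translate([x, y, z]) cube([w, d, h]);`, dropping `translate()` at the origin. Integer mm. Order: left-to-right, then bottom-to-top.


cube([50, 300, 900]);
translate([50, 0, 0]) cube([800, 300, 50]);
translate([50, 0, 450]) cube([800, 300, 50]);
translate([50, 0, 850]) cube([800, 300, 50]);
translate([850, 0, 0]) cube([50, 300, 900]);


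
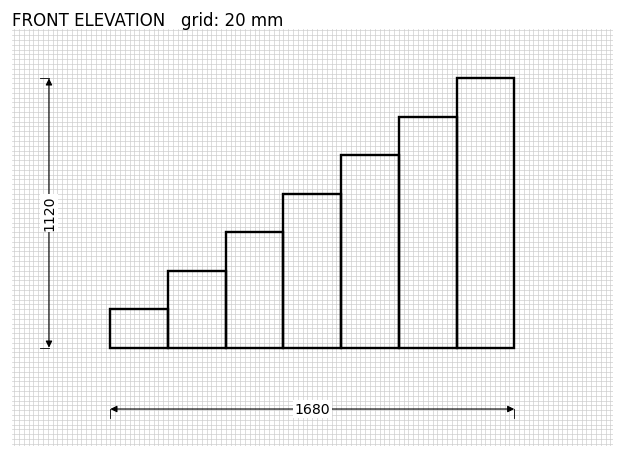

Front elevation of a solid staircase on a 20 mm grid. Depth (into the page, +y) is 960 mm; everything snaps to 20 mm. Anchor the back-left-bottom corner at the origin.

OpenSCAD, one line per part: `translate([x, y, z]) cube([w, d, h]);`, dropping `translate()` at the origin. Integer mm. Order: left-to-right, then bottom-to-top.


cube([240, 960, 160]);
translate([240, 0, 0]) cube([240, 960, 320]);
translate([480, 0, 0]) cube([240, 960, 480]);
translate([720, 0, 0]) cube([240, 960, 640]);
translate([960, 0, 0]) cube([240, 960, 800]);
translate([1200, 0, 0]) cube([240, 960, 960]);
translate([1440, 0, 0]) cube([240, 960, 1120]);


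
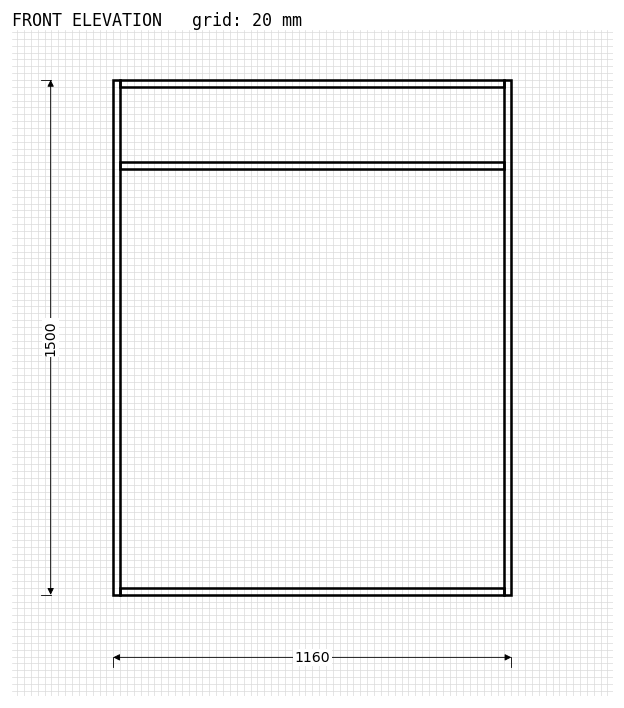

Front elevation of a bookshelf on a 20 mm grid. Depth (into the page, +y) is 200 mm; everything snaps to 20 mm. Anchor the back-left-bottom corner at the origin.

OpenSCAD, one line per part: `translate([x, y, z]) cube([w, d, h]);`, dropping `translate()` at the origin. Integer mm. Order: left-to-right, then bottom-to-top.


cube([20, 200, 1500]);
translate([20, 0, 0]) cube([1120, 200, 20]);
translate([20, 0, 1240]) cube([1120, 200, 20]);
translate([20, 0, 1480]) cube([1120, 200, 20]);
translate([1140, 0, 0]) cube([20, 200, 1500]);


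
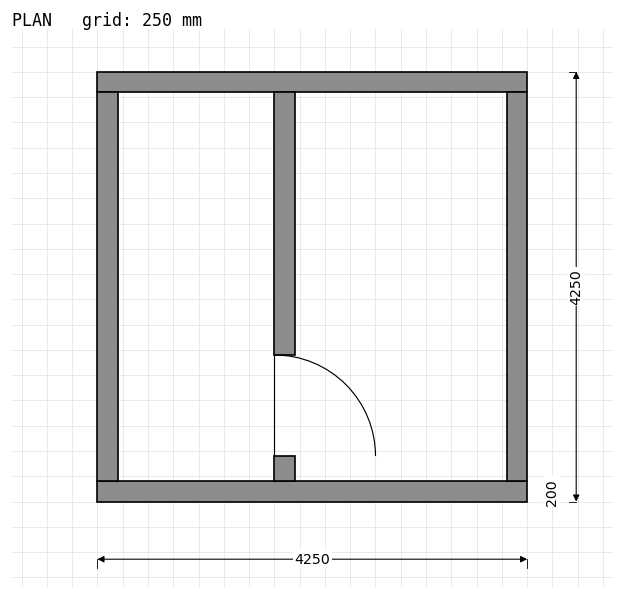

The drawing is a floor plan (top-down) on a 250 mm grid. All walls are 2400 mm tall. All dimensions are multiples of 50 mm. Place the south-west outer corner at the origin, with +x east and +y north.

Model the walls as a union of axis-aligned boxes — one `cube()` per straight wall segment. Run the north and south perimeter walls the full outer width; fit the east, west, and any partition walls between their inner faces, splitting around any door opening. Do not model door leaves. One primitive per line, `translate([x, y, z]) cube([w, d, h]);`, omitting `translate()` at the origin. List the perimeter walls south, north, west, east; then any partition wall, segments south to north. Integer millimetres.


cube([4250, 200, 2400]);
translate([0, 4050, 0]) cube([4250, 200, 2400]);
translate([0, 200, 0]) cube([200, 3850, 2400]);
translate([4050, 200, 0]) cube([200, 3850, 2400]);
translate([1750, 200, 0]) cube([200, 250, 2400]);
translate([1750, 1450, 0]) cube([200, 2600, 2400]);


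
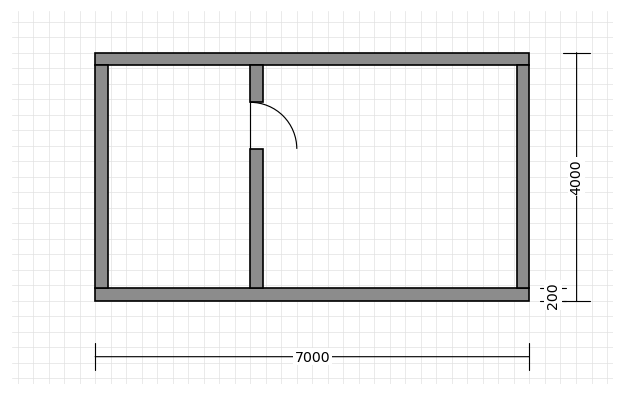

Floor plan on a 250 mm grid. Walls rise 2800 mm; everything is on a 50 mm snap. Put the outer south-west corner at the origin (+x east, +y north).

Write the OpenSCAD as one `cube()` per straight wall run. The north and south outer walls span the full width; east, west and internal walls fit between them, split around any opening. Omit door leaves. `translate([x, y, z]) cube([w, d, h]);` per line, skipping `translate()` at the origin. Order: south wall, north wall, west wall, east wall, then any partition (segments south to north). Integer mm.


cube([7000, 200, 2800]);
translate([0, 3800, 0]) cube([7000, 200, 2800]);
translate([0, 200, 0]) cube([200, 3600, 2800]);
translate([6800, 200, 0]) cube([200, 3600, 2800]);
translate([2500, 200, 0]) cube([200, 2250, 2800]);
translate([2500, 3200, 0]) cube([200, 600, 2800]);
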